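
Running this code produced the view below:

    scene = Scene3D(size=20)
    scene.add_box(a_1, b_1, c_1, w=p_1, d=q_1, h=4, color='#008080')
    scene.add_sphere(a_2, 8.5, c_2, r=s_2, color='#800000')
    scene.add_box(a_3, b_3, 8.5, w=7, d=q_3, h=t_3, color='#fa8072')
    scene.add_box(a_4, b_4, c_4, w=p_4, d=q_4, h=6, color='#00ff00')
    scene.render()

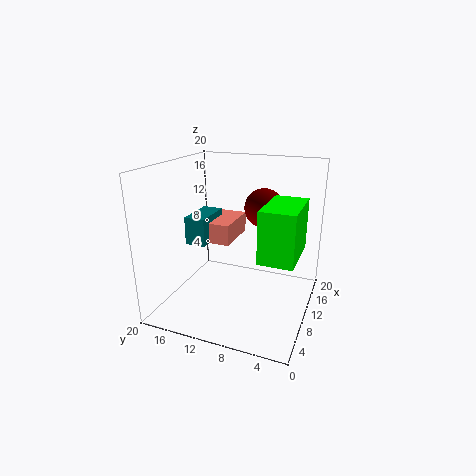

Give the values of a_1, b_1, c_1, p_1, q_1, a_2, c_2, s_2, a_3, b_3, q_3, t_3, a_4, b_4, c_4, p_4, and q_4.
a_1 = 8.5
b_1 = 14.5
c_1 = 8.5
p_1 = 6
q_1 = 3
a_2 = 17
c_2 = 12.5
s_2 = 3
a_3 = 10
b_3 = 11.5
q_3 = 4.5
t_3 = 3
a_4 = 1.5
b_4 = 0.5
c_4 = 11
p_4 = 7
q_4 = 4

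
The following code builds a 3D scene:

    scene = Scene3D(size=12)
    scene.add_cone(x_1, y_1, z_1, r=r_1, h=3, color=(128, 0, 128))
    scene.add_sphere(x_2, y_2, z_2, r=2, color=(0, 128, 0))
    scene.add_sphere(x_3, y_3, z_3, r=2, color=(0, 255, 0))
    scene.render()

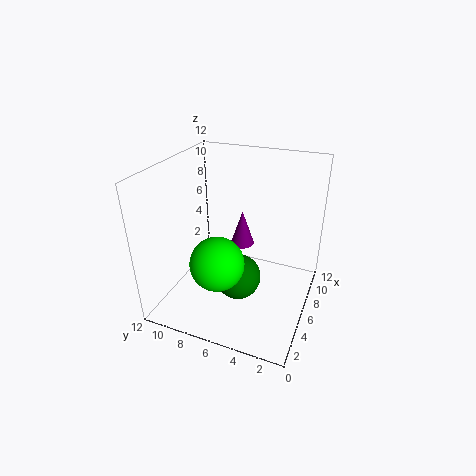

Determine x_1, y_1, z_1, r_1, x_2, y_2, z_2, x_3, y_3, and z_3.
x_1 = 7
y_1 = 6
z_1 = 5
r_1 = 1
x_2 = 6
y_2 = 6
z_2 = 2
x_3 = 2
y_3 = 6
z_3 = 6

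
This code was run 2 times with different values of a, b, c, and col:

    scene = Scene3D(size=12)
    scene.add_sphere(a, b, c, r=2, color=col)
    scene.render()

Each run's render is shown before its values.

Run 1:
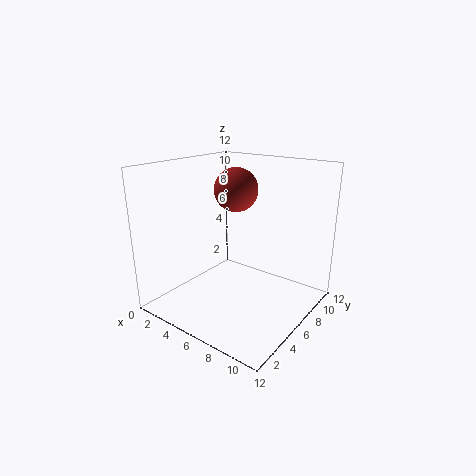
a = 3.75; b = 8.75; c = 9.25; col = 'brown'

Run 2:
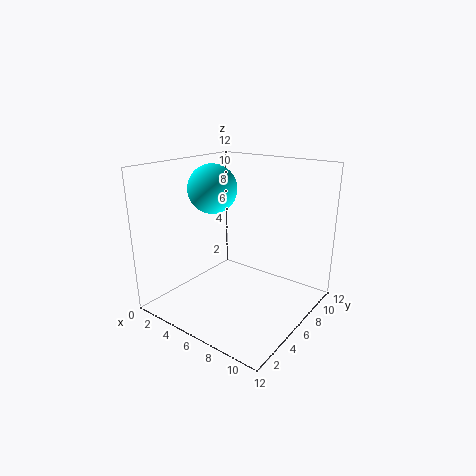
a = 4; b = 5.25; c = 10; col = 'cyan'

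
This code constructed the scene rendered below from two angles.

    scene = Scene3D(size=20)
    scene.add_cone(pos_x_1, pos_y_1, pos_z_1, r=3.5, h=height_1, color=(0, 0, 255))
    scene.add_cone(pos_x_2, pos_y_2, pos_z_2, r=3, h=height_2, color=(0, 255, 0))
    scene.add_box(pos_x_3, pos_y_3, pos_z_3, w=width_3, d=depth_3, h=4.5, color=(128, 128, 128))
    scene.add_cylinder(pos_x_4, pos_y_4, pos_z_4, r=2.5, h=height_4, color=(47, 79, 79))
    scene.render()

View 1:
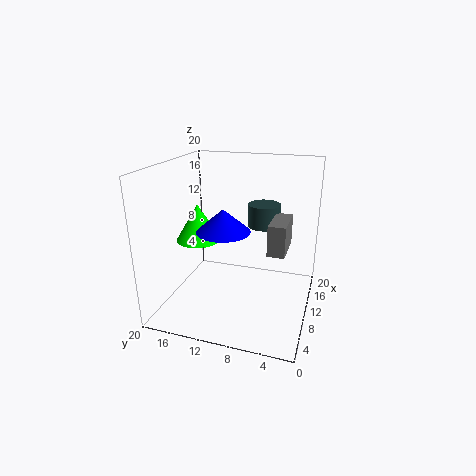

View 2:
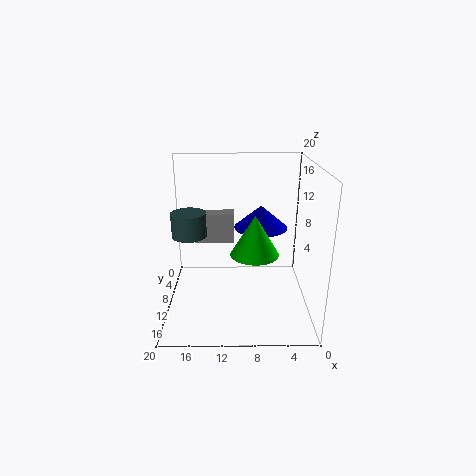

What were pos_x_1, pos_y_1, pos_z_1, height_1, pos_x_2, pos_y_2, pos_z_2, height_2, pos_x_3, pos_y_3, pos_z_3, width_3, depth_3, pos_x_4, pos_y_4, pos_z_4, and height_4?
pos_x_1 = 7
pos_y_1 = 11
pos_z_1 = 12
height_1 = 3
pos_x_2 = 8
pos_y_2 = 15
pos_z_2 = 10
height_2 = 5
pos_x_3 = 10.5
pos_y_3 = 3.5
pos_z_3 = 7.5
width_3 = 6
depth_3 = 2.5
pos_x_4 = 17
pos_y_4 = 8
pos_z_4 = 9.5
height_4 = 3.5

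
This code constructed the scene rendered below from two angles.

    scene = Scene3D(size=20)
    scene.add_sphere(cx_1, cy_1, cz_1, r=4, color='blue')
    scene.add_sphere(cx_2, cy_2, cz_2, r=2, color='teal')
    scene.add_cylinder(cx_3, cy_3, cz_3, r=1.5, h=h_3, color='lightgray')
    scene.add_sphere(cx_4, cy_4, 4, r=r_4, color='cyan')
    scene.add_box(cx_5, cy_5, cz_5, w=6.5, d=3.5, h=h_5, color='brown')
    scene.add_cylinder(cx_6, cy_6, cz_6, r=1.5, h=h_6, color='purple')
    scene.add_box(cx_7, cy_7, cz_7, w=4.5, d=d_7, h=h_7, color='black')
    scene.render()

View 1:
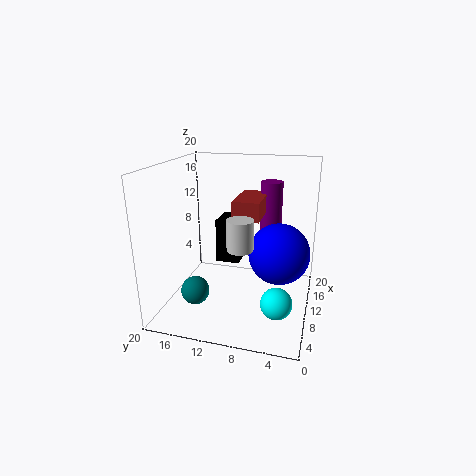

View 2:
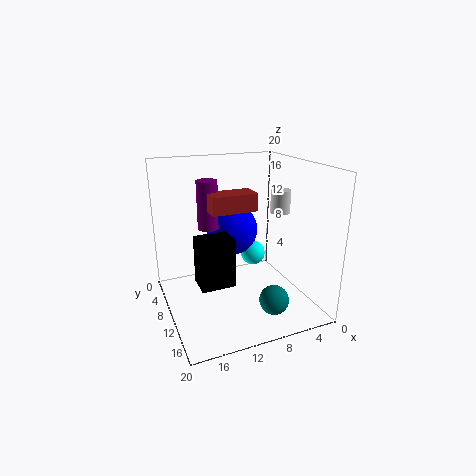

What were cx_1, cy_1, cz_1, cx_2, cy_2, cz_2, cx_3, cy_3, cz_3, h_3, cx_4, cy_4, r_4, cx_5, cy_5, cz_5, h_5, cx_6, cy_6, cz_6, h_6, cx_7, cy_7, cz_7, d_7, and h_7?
cx_1 = 8.5
cy_1 = 4
cz_1 = 9
cx_2 = 7
cy_2 = 15.5
cz_2 = 2.5
cx_3 = 2
cy_3 = 7.5
cz_3 = 12
h_3 = 3.5
cx_4 = 4.5
cy_4 = 3.5
r_4 = 2
cx_5 = 7
cy_5 = 6.5
cz_5 = 13.5
h_5 = 2.5
cx_6 = 13
cy_6 = 6
cz_6 = 10.5
h_6 = 7
cx_7 = 12
cy_7 = 10.5
cz_7 = 5
d_7 = 3.5
h_7 = 6.5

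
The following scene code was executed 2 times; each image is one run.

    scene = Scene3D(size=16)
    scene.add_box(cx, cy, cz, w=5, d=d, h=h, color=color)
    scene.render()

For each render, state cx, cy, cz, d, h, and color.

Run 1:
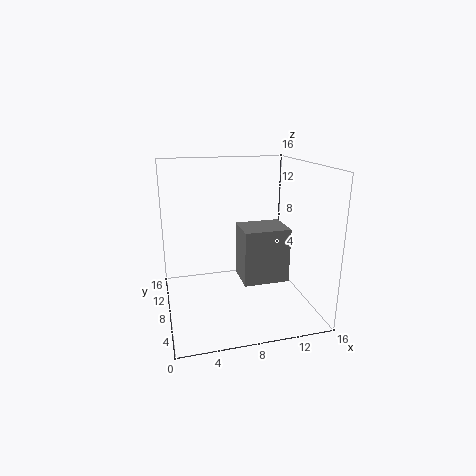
cx = 8; cy = 5; cz = 3.5; d = 4; h = 6; color = 'gray'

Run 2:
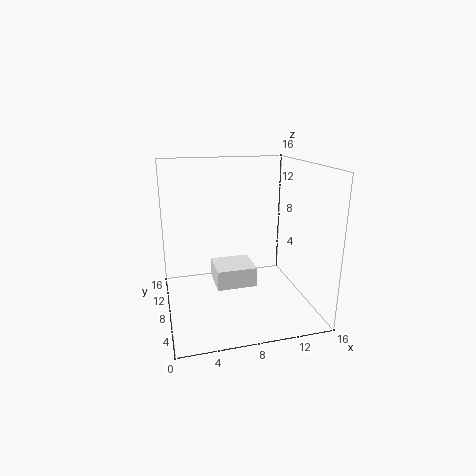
cx = 6; cy = 10; cz = 0.5; d = 4.5; h = 2.5; color = 'white'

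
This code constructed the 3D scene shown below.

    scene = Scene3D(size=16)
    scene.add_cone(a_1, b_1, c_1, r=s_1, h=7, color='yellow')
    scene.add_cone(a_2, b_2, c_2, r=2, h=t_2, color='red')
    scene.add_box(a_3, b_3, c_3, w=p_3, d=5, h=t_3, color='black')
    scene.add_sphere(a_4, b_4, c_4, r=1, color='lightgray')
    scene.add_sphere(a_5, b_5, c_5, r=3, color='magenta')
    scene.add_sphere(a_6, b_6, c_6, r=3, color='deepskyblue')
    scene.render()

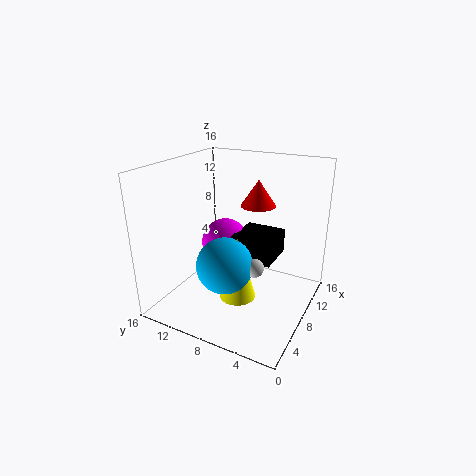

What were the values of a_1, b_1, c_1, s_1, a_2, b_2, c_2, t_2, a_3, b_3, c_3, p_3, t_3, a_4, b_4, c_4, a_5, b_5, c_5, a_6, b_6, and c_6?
a_1 = 6
b_1 = 7
c_1 = 2
s_1 = 2
a_2 = 11
b_2 = 7
c_2 = 11
t_2 = 3
a_3 = 10
b_3 = 5
c_3 = 4
p_3 = 5
t_3 = 3
a_4 = 6
b_4 = 5
c_4 = 6
a_5 = 12
b_5 = 12
c_5 = 5
a_6 = 5
b_6 = 8
c_6 = 6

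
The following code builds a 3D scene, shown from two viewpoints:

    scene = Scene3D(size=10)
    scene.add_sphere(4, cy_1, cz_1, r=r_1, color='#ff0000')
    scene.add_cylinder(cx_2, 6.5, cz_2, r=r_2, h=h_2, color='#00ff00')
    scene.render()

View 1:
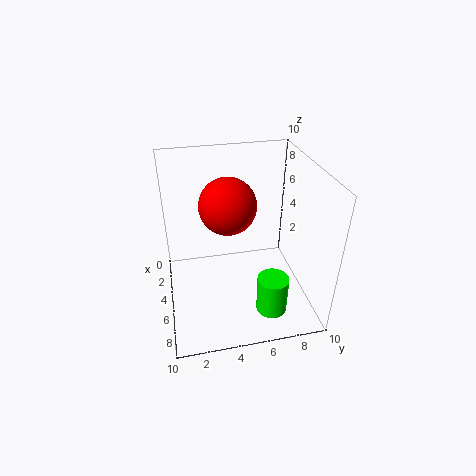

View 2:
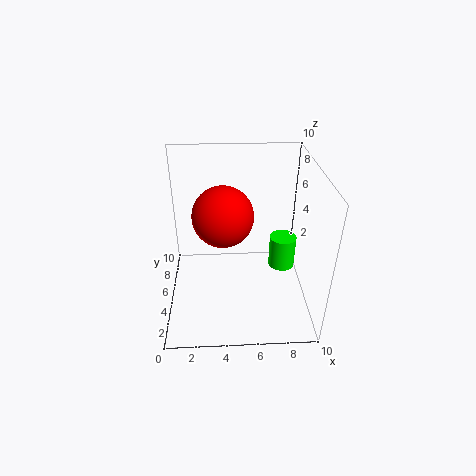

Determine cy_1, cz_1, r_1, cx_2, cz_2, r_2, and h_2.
cy_1 = 4.5; cz_1 = 7; r_1 = 2; cx_2 = 8.5; cz_2 = 1.5; r_2 = 1; h_2 = 2.5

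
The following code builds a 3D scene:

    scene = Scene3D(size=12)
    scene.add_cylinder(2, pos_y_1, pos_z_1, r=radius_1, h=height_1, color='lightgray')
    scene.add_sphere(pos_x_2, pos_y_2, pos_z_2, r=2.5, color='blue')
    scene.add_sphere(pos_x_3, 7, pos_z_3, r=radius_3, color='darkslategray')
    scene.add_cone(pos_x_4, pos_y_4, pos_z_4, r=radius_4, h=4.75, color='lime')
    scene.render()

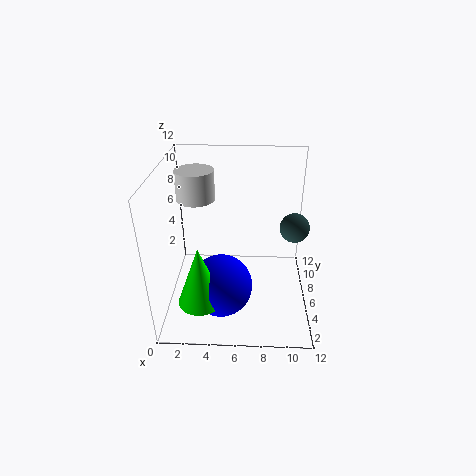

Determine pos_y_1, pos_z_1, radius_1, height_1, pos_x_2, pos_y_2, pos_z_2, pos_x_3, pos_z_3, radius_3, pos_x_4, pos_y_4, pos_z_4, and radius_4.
pos_y_1 = 9.75, pos_z_1 = 7.75, radius_1 = 1.75, height_1 = 2.75, pos_x_2 = 4.75, pos_y_2 = 3.5, pos_z_2 = 3, pos_x_3 = 10.75, pos_z_3 = 6.5, radius_3 = 1.25, pos_x_4 = 3.25, pos_y_4 = 2.25, pos_z_4 = 2.5, radius_4 = 1.75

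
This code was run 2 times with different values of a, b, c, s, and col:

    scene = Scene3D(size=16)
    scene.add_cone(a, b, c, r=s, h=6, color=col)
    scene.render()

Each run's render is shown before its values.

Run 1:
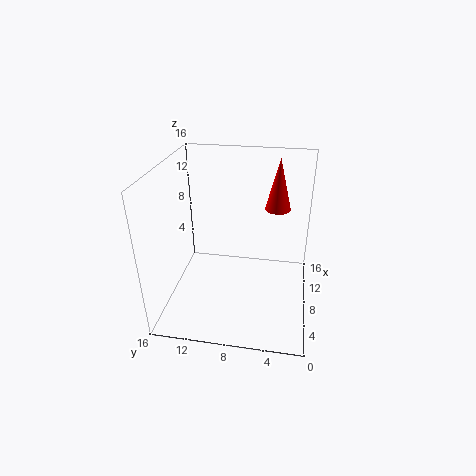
a = 12, b = 4, c = 10, s = 1.5, col = 'red'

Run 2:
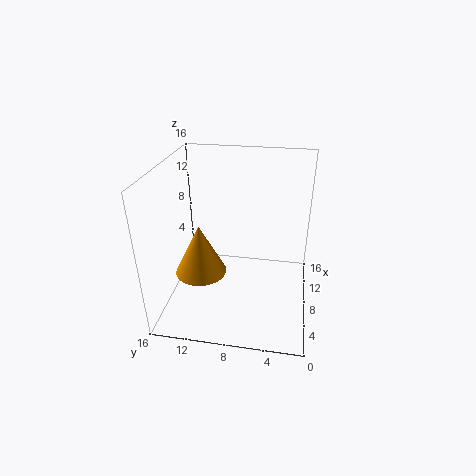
a = 8, b = 12.5, c = 3, s = 3, col = 'orange'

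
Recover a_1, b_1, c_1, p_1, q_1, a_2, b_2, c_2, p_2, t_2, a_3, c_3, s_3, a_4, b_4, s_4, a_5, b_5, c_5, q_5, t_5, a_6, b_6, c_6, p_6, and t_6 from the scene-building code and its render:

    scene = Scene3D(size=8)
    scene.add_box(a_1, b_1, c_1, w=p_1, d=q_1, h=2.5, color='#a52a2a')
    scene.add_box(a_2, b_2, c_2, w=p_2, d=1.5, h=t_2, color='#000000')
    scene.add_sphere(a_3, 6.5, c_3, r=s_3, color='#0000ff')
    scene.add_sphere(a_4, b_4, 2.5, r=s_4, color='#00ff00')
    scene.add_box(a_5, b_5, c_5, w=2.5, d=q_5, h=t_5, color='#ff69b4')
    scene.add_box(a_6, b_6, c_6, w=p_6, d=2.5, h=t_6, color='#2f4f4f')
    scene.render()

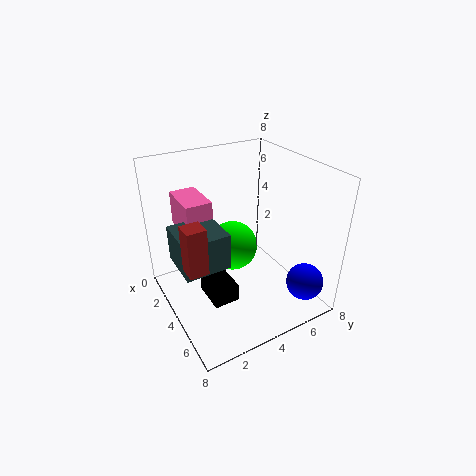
a_1 = 4.5, b_1 = 0.5, c_1 = 3.5, p_1 = 1, q_1 = 1, a_2 = 3, b_2 = 2, c_2 = 0.5, p_2 = 2, t_2 = 1, a_3 = 7, c_3 = 2, s_3 = 1, a_4 = 2.5, b_4 = 4.5, s_4 = 1.5, a_5 = 0.5, b_5 = 1.5, c_5 = 4, q_5 = 1.5, t_5 = 2, a_6 = 2.5, b_6 = 0.5, c_6 = 3, p_6 = 2.5, t_6 = 2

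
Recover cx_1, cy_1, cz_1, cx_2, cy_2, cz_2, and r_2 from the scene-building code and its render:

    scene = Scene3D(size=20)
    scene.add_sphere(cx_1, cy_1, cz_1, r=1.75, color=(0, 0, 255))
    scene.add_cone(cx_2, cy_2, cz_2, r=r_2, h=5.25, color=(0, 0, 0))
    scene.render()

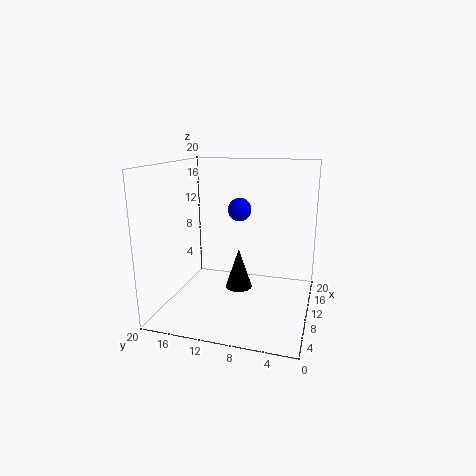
cx_1 = 14.25; cy_1 = 11; cz_1 = 13; cx_2 = 7; cy_2 = 9; cz_2 = 4.25; r_2 = 1.75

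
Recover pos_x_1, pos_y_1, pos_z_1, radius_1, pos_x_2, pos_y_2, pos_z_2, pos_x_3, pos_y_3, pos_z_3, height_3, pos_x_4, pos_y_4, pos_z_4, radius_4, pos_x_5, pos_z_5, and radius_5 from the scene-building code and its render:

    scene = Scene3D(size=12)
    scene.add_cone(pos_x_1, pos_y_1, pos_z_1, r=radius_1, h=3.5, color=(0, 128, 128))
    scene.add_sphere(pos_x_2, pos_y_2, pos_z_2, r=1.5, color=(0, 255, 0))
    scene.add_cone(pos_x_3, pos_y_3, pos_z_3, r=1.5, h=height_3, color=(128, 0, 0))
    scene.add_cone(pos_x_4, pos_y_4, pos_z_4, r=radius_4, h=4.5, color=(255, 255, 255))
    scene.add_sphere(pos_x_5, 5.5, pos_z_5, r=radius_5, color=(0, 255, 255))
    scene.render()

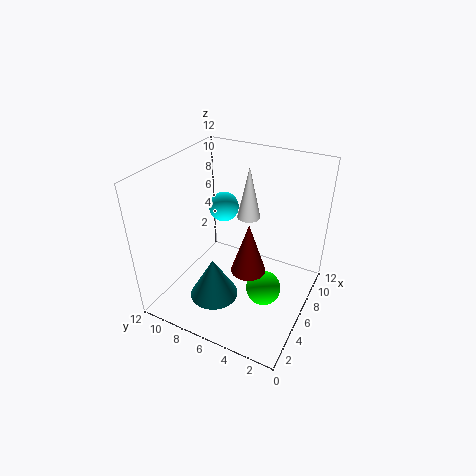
pos_x_1 = 3.5, pos_y_1 = 7, pos_z_1 = 1.5, radius_1 = 2, pos_x_2 = 6, pos_y_2 = 3.5, pos_z_2 = 1.5, pos_x_3 = 6, pos_y_3 = 5, pos_z_3 = 3, height_3 = 4.5, pos_x_4 = 8, pos_y_4 = 6, pos_z_4 = 7, radius_4 = 1, pos_x_5 = 3, pos_z_5 = 10.5, radius_5 = 1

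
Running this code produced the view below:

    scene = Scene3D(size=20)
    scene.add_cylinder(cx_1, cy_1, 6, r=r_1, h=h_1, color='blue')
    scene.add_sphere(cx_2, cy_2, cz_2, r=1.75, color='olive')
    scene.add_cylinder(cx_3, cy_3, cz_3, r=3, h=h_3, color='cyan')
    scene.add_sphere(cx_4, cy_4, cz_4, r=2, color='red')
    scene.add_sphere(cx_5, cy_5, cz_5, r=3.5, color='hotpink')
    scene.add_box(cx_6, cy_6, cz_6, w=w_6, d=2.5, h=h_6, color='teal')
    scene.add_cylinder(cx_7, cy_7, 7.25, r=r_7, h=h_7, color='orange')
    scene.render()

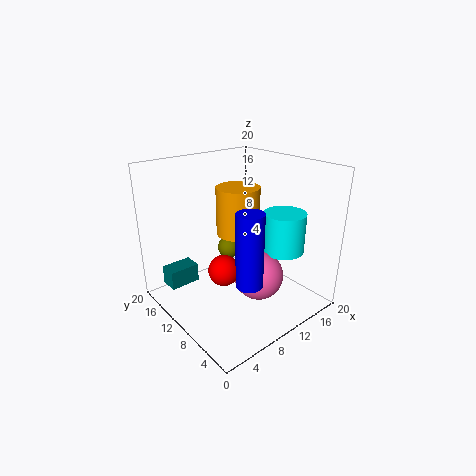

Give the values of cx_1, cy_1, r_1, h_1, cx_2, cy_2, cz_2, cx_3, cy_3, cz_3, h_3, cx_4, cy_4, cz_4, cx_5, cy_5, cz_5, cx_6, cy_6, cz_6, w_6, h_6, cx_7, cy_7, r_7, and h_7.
cx_1 = 7.5; cy_1 = 4.75; r_1 = 1.75; h_1 = 9.75; cx_2 = 12.5; cy_2 = 15.25; cz_2 = 5.75; cx_3 = 15.75; cy_3 = 6.75; cz_3 = 7.5; h_3 = 5.75; cx_4 = 5.75; cy_4 = 7.75; cz_4 = 7.5; cx_5 = 11.75; cy_5 = 7.5; cz_5 = 4.5; cx_6 = 0.5; cy_6 = 12; cz_6 = 4.5; w_6 = 4; h_6 = 2.5; cx_7 = 15; cy_7 = 16; r_7 = 3.5; h_7 = 7.75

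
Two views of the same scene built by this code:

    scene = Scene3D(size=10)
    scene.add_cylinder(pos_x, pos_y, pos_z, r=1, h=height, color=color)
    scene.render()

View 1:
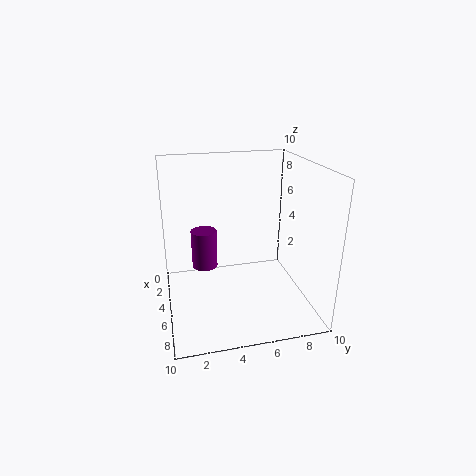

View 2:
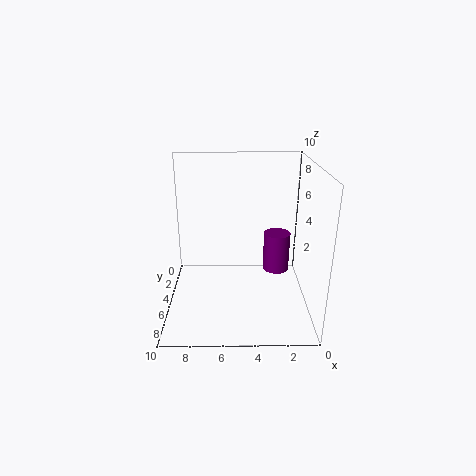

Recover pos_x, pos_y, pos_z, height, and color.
pos_x = 2
pos_y = 3
pos_z = 1.5
height = 3
color = 'purple'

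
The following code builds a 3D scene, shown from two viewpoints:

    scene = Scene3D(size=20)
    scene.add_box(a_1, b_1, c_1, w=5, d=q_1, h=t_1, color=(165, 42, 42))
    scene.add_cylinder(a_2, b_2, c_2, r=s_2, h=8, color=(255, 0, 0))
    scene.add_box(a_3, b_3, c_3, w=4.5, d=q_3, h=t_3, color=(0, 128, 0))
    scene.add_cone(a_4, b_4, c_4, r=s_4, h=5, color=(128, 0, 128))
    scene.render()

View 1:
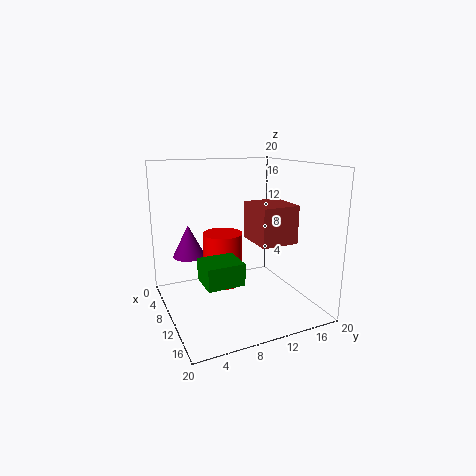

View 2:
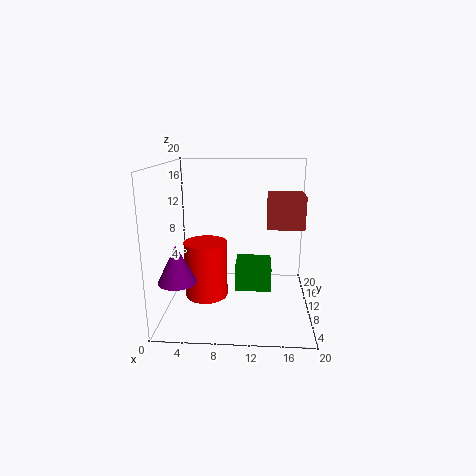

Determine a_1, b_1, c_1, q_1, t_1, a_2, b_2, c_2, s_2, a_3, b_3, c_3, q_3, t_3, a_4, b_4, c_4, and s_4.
a_1 = 14, b_1 = 9, c_1 = 11.5, q_1 = 4.5, t_1 = 4.5, a_2 = 5.5, b_2 = 9.5, c_2 = 1.5, s_2 = 3, a_3 = 10, b_3 = 4, c_3 = 5, q_3 = 5, t_3 = 3, a_4 = 2.5, b_4 = 5, c_4 = 5.5, s_4 = 2.5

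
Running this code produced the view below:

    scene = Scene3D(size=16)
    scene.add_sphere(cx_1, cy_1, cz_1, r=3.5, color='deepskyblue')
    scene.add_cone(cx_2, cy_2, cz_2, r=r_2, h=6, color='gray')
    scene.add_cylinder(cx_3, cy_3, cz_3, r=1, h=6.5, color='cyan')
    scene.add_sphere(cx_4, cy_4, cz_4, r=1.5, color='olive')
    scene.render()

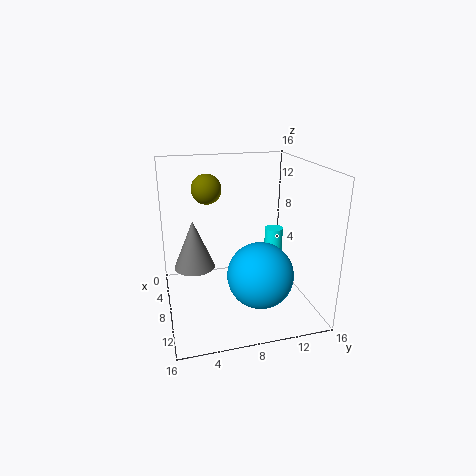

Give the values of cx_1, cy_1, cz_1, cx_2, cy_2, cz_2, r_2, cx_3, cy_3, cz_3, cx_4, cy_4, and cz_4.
cx_1 = 11.5; cy_1 = 9.5; cz_1 = 5; cx_2 = 4; cy_2 = 3.5; cz_2 = 3; r_2 = 2.5; cx_3 = 8.5; cy_3 = 12; cz_3 = 2.5; cx_4 = 9; cy_4 = 4.5; cz_4 = 14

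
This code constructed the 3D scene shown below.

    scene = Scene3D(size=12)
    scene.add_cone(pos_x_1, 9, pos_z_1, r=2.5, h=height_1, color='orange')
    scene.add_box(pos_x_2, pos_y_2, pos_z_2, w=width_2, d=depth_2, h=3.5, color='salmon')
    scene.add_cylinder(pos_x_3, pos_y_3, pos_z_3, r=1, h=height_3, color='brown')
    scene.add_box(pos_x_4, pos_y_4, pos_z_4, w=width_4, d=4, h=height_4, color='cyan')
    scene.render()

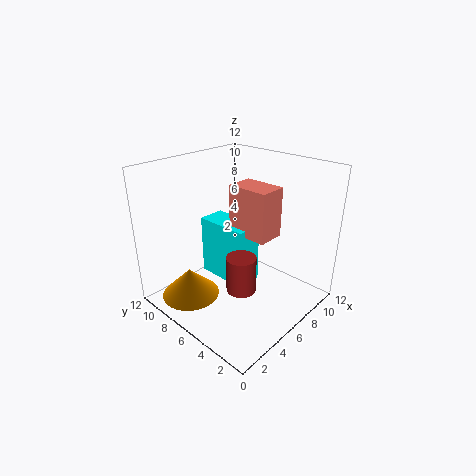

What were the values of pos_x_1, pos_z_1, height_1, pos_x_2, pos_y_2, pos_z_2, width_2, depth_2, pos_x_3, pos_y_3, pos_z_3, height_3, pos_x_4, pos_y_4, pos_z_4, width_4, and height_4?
pos_x_1 = 3; pos_z_1 = 0.5; height_1 = 2.5; pos_x_2 = 3.5; pos_y_2 = 1.5; pos_z_2 = 8; width_2 = 2; depth_2 = 3; pos_x_3 = 2; pos_y_3 = 2; pos_z_3 = 5; height_3 = 2.5; pos_x_4 = 3; pos_y_4 = 3; pos_z_4 = 4; width_4 = 2; height_4 = 4.5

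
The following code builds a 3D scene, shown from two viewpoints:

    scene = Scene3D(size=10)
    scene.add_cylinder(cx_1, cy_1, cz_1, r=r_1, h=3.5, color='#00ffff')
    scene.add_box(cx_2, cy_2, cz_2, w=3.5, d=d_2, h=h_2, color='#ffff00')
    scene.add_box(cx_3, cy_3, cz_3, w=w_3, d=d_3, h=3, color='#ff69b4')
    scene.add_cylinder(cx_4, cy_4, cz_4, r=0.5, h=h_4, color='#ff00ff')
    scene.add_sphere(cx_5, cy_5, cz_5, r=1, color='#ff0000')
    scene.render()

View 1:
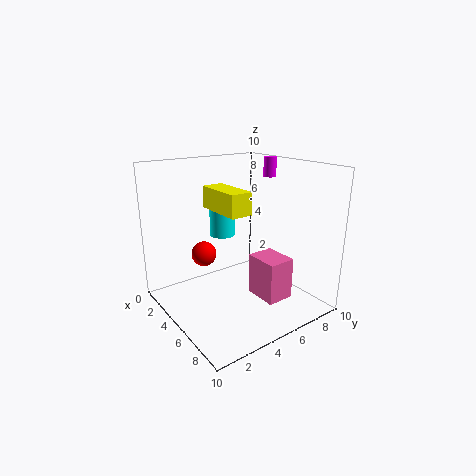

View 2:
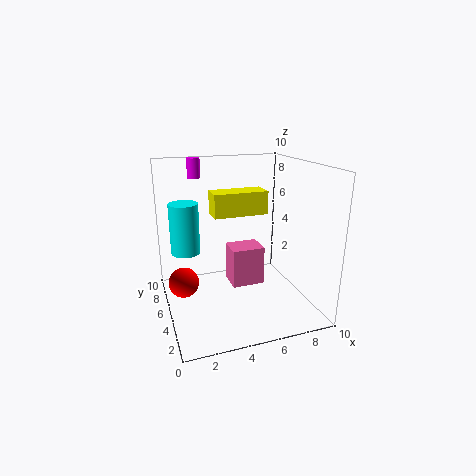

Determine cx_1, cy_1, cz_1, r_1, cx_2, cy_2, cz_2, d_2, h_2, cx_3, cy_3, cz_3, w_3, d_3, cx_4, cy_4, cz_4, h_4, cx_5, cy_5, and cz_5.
cx_1 = 1.5; cy_1 = 6; cz_1 = 4; r_1 = 1; cx_2 = 3; cy_2 = 3.5; cz_2 = 7; d_2 = 1.5; h_2 = 1.5; cx_3 = 5; cy_3 = 6; cz_3 = 0.5; w_3 = 2.5; d_3 = 2; cx_4 = 3; cy_4 = 9.5; cz_4 = 8.5; h_4 = 1.5; cx_5 = 1; cy_5 = 4.5; cz_5 = 2.5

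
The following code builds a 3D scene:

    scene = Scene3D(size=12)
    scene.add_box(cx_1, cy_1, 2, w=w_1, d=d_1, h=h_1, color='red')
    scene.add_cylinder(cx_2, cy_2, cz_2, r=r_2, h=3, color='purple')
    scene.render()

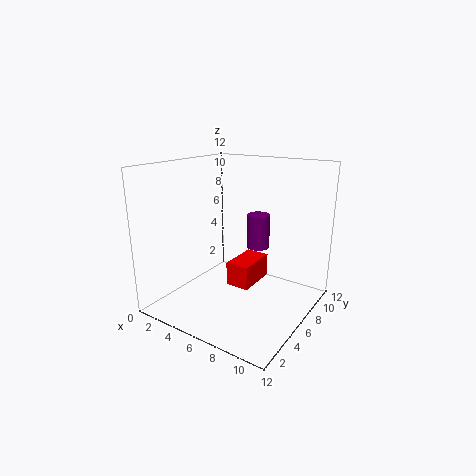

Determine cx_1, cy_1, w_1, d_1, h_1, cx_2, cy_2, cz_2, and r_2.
cx_1 = 5.5; cy_1 = 5; w_1 = 2; d_1 = 3.5; h_1 = 2; cx_2 = 6.5; cy_2 = 8.5; cz_2 = 4.5; r_2 = 1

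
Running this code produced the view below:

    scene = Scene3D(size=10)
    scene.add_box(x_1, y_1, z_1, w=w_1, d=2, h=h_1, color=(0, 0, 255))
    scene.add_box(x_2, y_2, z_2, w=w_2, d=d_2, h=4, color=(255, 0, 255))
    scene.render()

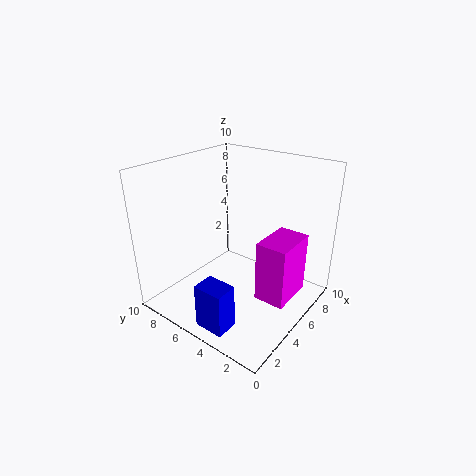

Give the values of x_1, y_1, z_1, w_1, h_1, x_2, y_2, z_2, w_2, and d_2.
x_1 = 0.5, y_1 = 3, z_1 = 0.5, w_1 = 1.5, h_1 = 3, x_2 = 3.5, y_2 = 0.5, z_2 = 2, w_2 = 3, d_2 = 2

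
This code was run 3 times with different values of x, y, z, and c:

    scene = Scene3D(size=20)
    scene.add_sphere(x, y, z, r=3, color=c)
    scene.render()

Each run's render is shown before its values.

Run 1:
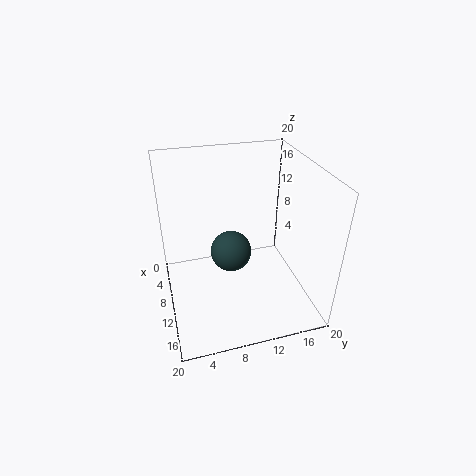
x = 8, y = 9.5, z = 6.5, c = 'darkslategray'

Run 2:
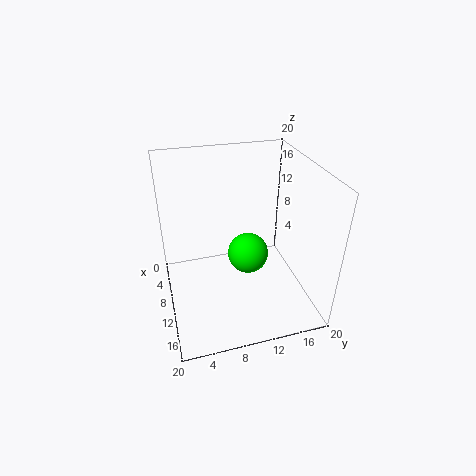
x = 8.5, y = 12, z = 6, c = 'lime'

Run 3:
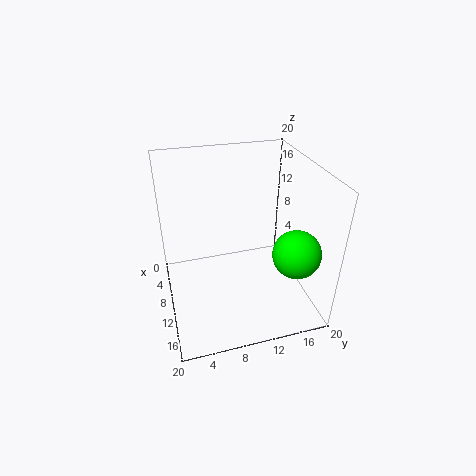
x = 17, y = 15.5, z = 11, c = 'lime'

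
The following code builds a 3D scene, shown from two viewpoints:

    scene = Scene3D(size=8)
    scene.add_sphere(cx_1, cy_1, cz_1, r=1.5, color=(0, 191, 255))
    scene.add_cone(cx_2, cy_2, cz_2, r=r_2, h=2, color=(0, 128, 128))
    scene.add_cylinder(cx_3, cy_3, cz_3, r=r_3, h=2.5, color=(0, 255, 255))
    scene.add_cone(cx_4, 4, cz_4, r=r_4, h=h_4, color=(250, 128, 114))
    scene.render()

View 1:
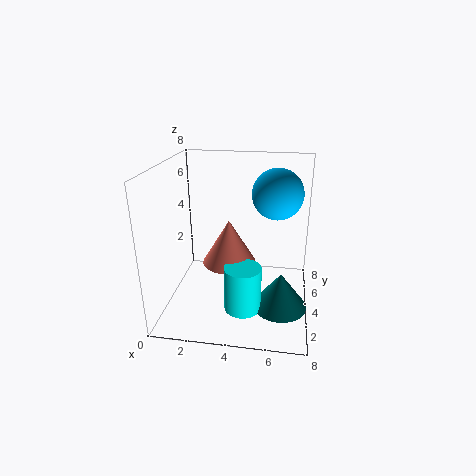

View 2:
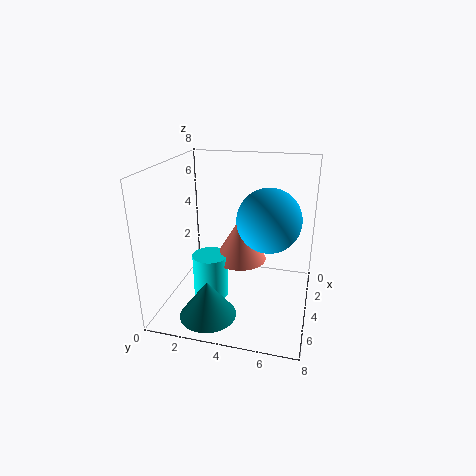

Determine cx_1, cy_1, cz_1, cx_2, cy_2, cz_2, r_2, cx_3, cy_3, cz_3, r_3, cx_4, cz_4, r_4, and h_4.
cx_1 = 6; cy_1 = 6; cz_1 = 6; cx_2 = 6.5; cy_2 = 3; cz_2 = 0.5; r_2 = 1.5; cx_3 = 4.5; cy_3 = 2.5; cz_3 = 0.5; r_3 = 1; cx_4 = 3.5; cz_4 = 2.5; r_4 = 1.5; h_4 = 2.5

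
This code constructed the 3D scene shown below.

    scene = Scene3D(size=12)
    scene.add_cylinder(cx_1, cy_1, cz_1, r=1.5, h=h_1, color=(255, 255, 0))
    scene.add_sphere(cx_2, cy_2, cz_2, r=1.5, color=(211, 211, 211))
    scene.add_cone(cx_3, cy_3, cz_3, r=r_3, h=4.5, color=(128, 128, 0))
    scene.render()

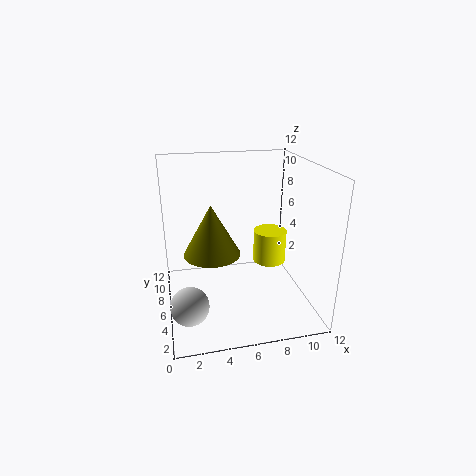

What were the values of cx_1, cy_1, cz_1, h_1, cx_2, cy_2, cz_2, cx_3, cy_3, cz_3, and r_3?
cx_1 = 9.5; cy_1 = 8; cz_1 = 2.5; h_1 = 3; cx_2 = 1.5; cy_2 = 3; cz_2 = 2; cx_3 = 4; cy_3 = 7.5; cz_3 = 4; r_3 = 2.5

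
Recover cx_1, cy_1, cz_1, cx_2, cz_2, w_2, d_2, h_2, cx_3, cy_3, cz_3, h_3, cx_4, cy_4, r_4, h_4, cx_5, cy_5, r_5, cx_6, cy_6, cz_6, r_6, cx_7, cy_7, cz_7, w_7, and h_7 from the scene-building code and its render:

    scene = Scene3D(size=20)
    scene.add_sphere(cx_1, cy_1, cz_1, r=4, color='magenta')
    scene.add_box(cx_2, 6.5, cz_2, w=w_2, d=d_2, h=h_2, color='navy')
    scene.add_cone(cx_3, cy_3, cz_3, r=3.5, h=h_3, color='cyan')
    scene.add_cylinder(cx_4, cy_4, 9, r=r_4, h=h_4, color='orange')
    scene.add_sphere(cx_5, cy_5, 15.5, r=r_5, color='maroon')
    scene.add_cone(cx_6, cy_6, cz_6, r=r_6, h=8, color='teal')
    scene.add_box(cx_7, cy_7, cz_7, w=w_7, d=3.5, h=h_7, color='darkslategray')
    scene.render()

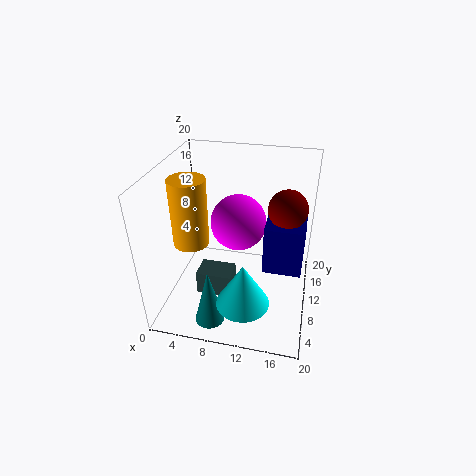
cx_1 = 9.5; cy_1 = 12.5; cz_1 = 11; cx_2 = 14; cz_2 = 7.5; w_2 = 5; d_2 = 5.5; h_2 = 6.5; cx_3 = 12; cy_3 = 4; cz_3 = 4; h_3 = 6; cx_4 = 3.5; cy_4 = 9; r_4 = 2.5; h_4 = 9.5; cx_5 = 16.5; cy_5 = 9.5; r_5 = 2.5; cx_6 = 7.5; cy_6 = 3.5; cz_6 = 0.5; r_6 = 2; cx_7 = 4.5; cy_7 = 7; cz_7 = 1.5; w_7 = 5; h_7 = 3.5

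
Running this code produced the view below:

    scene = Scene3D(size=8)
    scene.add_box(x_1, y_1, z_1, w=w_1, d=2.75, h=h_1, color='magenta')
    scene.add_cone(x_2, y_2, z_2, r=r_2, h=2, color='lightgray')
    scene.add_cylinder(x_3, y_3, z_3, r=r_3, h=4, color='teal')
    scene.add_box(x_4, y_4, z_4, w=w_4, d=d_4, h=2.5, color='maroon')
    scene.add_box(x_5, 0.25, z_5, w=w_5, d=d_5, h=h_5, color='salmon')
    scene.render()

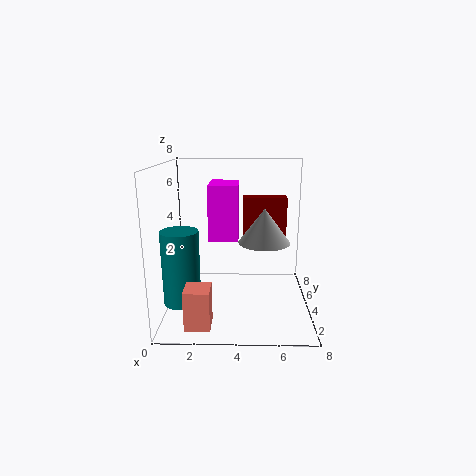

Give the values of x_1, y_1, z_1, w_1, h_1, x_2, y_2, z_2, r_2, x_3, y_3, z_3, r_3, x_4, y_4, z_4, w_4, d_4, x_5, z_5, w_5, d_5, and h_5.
x_1 = 2.25, y_1 = 4.75, z_1 = 3.5, w_1 = 1.75, h_1 = 3.25, x_2 = 5.5, y_2 = 4.75, z_2 = 3.5, r_2 = 1.5, x_3 = 1, y_3 = 2.75, z_3 = 0.75, r_3 = 1, x_4 = 4.25, y_4 = 6.5, z_4 = 3.25, w_4 = 2.75, d_4 = 1, x_5 = 1.5, z_5 = 0.5, w_5 = 1.25, d_5 = 1.25, h_5 = 2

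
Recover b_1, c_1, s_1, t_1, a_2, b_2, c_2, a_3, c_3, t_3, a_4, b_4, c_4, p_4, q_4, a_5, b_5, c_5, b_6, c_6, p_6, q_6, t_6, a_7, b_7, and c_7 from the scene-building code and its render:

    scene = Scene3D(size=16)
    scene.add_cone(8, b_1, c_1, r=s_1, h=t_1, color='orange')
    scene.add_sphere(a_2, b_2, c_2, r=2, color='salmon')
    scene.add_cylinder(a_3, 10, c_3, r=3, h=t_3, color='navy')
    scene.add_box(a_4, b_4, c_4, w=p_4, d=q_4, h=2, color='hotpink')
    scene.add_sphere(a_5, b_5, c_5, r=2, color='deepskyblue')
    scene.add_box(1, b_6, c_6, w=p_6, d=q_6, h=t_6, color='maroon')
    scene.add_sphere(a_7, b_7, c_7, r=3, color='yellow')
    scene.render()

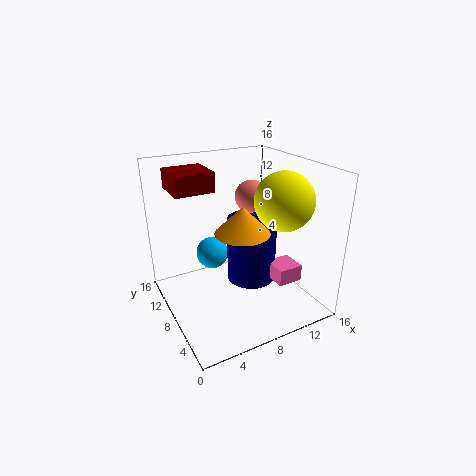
b_1 = 7, c_1 = 9, s_1 = 3, t_1 = 3, a_2 = 12, b_2 = 12, c_2 = 11, a_3 = 11, c_3 = 1, t_3 = 8, a_4 = 12, b_4 = 5, c_4 = 2, p_4 = 3, q_4 = 3, a_5 = 7, b_5 = 13, c_5 = 4, b_6 = 7, c_6 = 14, p_6 = 4, q_6 = 4, t_6 = 2, a_7 = 11, b_7 = 4, c_7 = 13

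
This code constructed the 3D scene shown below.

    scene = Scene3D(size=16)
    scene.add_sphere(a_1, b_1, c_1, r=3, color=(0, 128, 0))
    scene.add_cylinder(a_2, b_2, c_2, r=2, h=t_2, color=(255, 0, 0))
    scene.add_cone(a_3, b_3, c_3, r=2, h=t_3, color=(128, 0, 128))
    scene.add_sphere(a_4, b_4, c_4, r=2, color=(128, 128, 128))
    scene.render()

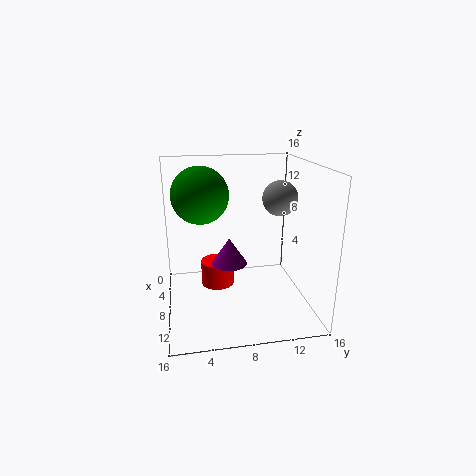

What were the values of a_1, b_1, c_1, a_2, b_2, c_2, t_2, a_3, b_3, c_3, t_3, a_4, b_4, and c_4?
a_1 = 8, b_1 = 4, c_1 = 13, a_2 = 5, b_2 = 6, c_2 = 1, t_2 = 3, a_3 = 8, b_3 = 7, c_3 = 5, t_3 = 3, a_4 = 7, b_4 = 13, c_4 = 12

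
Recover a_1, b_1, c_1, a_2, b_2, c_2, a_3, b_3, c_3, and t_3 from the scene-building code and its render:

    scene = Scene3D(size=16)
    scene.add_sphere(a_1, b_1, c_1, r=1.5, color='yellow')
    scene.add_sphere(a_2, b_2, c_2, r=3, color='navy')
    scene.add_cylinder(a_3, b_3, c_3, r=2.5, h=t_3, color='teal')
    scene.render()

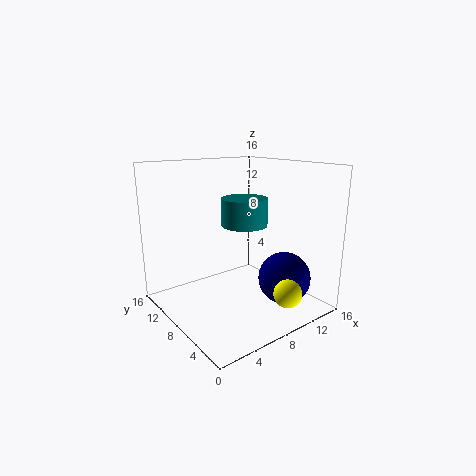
a_1 = 10
b_1 = 2
c_1 = 3
a_2 = 12.5
b_2 = 5
c_2 = 3
a_3 = 8.5
b_3 = 7.5
c_3 = 9.5
t_3 = 3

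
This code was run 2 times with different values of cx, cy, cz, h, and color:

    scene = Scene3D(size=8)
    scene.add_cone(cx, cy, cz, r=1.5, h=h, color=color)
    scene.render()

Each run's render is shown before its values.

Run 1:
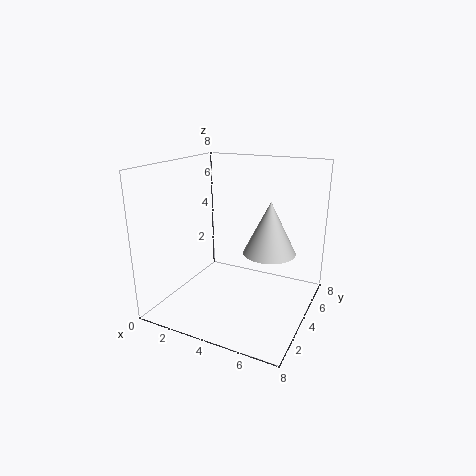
cx = 5.5
cy = 5
cz = 3
h = 3
color = 'lightgray'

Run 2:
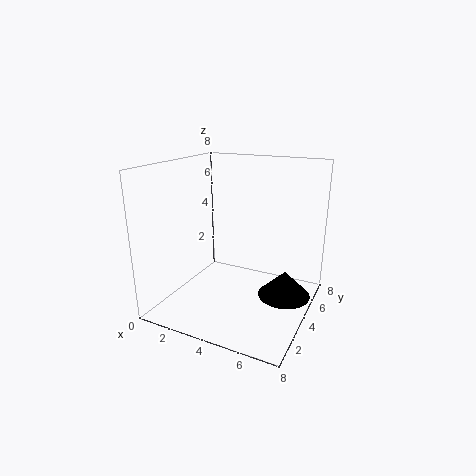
cx = 6.5
cy = 5
cz = 0.5
h = 1.5
color = 'black'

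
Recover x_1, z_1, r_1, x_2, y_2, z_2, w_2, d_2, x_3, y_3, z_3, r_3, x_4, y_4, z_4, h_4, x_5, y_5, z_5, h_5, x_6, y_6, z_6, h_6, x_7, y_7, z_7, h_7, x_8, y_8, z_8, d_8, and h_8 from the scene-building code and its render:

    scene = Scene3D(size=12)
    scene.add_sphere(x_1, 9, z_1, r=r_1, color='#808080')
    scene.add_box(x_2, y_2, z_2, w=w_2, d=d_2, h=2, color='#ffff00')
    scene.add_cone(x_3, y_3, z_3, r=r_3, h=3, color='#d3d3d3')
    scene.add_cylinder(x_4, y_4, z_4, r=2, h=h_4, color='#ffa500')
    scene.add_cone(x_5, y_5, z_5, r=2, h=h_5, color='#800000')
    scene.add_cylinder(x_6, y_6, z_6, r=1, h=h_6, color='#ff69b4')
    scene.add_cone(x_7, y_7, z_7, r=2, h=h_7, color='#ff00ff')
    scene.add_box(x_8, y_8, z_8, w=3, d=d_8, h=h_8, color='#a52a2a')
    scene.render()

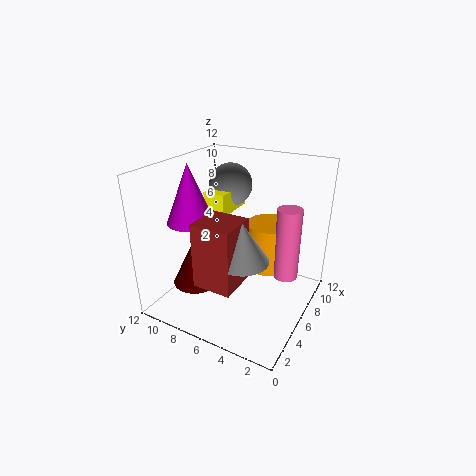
x_1 = 10, z_1 = 9, r_1 = 2, x_2 = 7, y_2 = 8, z_2 = 7, w_2 = 4, d_2 = 2, x_3 = 3, y_3 = 4, z_3 = 6, r_3 = 2, x_4 = 8, y_4 = 4, z_4 = 3, h_4 = 4, x_5 = 4, y_5 = 9, z_5 = 2, h_5 = 4, x_6 = 7, y_6 = 2, z_6 = 3, h_6 = 6, x_7 = 5, y_7 = 10, z_7 = 7, h_7 = 5, x_8 = 1, y_8 = 4, z_8 = 4, d_8 = 3, h_8 = 5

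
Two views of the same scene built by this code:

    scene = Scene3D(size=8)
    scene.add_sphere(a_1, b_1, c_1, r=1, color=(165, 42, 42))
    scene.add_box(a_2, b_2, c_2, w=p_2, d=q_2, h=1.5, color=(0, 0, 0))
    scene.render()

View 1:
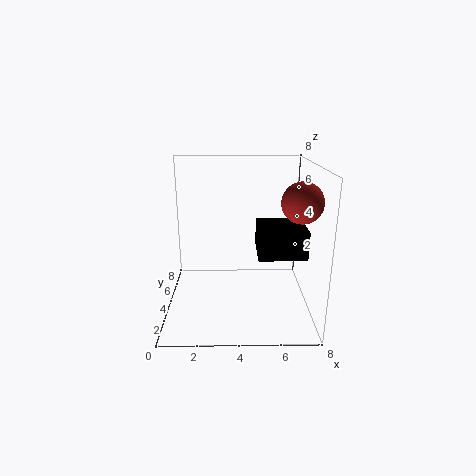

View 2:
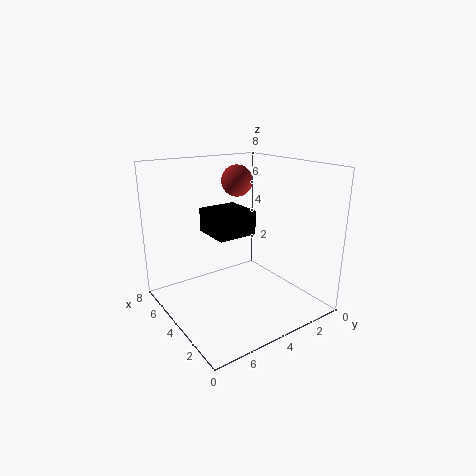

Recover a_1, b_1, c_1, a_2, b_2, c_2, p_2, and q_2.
a_1 = 7, b_1 = 2, c_1 = 6.5, a_2 = 5, b_2 = 2, c_2 = 3.5, p_2 = 2.5, q_2 = 2.5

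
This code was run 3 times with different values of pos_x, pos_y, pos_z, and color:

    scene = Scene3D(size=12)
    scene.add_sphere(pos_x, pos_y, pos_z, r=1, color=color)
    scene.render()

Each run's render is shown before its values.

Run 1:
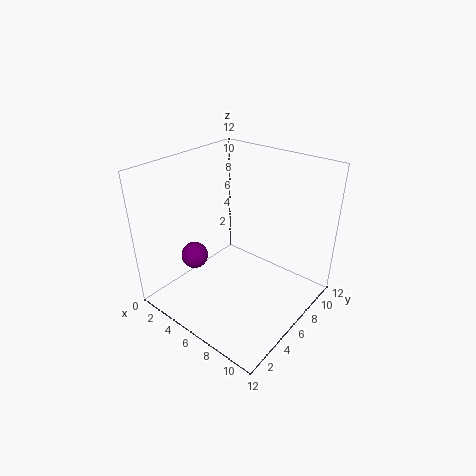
pos_x = 5; pos_y = 2; pos_z = 6; color = 'purple'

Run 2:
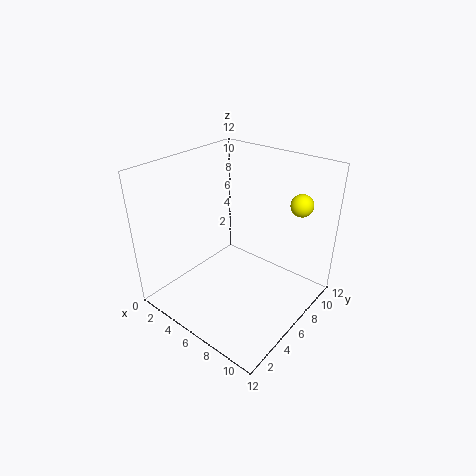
pos_x = 9; pos_y = 11; pos_z = 8; color = 'yellow'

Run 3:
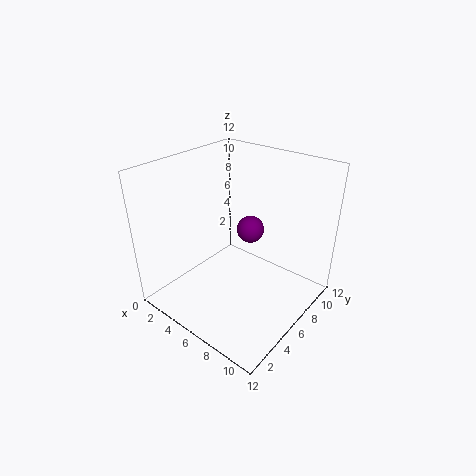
pos_x = 8; pos_y = 5; pos_z = 8; color = 'purple'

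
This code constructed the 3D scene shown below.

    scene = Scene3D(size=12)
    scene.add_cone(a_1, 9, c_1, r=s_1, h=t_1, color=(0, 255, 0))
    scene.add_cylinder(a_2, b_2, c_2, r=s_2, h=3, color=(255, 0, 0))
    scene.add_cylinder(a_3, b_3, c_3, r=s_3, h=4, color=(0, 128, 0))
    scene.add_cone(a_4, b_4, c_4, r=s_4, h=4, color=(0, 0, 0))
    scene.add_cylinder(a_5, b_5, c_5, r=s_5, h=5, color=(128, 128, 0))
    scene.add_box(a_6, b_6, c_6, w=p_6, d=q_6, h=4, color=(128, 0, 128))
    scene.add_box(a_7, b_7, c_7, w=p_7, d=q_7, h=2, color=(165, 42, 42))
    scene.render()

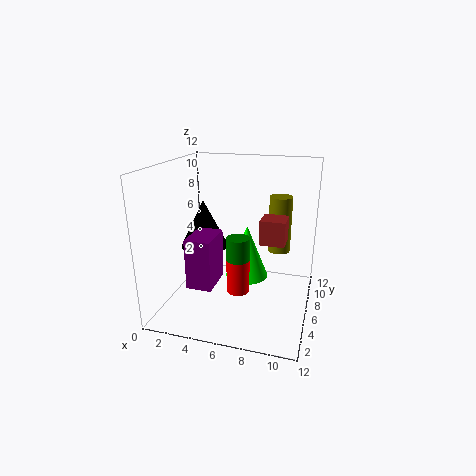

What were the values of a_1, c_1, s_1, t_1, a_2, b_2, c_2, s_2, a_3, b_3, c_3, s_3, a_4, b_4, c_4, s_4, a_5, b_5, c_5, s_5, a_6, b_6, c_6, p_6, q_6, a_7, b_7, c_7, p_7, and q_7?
a_1 = 6, c_1 = 1, s_1 = 2, t_1 = 5, a_2 = 6, b_2 = 6, c_2 = 1, s_2 = 1, a_3 = 6, b_3 = 6, c_3 = 2, s_3 = 1, a_4 = 3, b_4 = 6, c_4 = 5, s_4 = 2, a_5 = 9, b_5 = 9, c_5 = 4, s_5 = 1, a_6 = 3, b_6 = 2, c_6 = 3, p_6 = 2, q_6 = 3, a_7 = 8, b_7 = 5, c_7 = 6, p_7 = 2, q_7 = 2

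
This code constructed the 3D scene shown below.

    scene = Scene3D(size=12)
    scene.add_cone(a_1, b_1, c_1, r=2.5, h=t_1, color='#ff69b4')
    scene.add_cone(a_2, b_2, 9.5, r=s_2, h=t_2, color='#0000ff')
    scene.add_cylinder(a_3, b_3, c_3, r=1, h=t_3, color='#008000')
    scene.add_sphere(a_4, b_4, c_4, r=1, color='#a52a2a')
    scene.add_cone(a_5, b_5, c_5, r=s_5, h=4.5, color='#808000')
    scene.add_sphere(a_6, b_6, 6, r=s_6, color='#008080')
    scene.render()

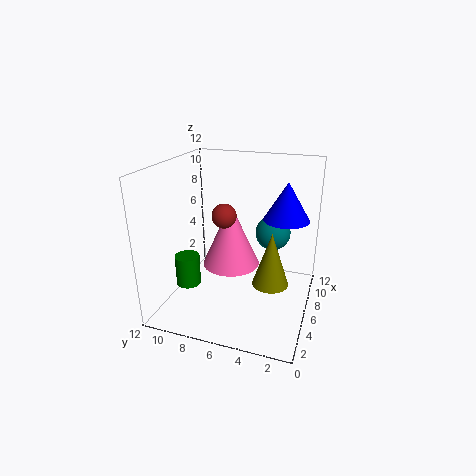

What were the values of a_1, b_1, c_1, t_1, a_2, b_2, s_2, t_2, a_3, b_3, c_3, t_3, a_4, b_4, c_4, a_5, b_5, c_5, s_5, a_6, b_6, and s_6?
a_1 = 7, b_1 = 7, c_1 = 3, t_1 = 5.5, a_2 = 2.5, b_2 = 1.5, s_2 = 1.5, t_2 = 2.5, a_3 = 3.5, b_3 = 9.5, c_3 = 2.5, t_3 = 2.5, a_4 = 5.5, b_4 = 7, c_4 = 8, a_5 = 5.5, b_5 = 3, c_5 = 2.5, s_5 = 1.5, a_6 = 8, b_6 = 3.5, s_6 = 1.5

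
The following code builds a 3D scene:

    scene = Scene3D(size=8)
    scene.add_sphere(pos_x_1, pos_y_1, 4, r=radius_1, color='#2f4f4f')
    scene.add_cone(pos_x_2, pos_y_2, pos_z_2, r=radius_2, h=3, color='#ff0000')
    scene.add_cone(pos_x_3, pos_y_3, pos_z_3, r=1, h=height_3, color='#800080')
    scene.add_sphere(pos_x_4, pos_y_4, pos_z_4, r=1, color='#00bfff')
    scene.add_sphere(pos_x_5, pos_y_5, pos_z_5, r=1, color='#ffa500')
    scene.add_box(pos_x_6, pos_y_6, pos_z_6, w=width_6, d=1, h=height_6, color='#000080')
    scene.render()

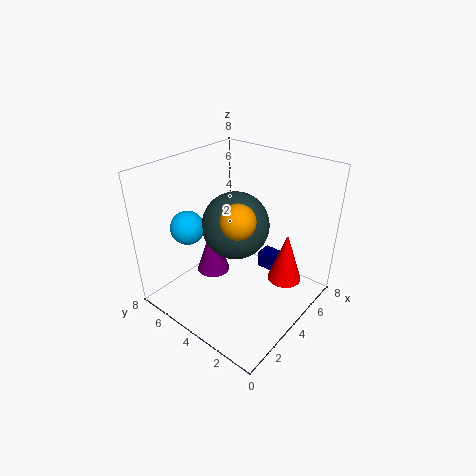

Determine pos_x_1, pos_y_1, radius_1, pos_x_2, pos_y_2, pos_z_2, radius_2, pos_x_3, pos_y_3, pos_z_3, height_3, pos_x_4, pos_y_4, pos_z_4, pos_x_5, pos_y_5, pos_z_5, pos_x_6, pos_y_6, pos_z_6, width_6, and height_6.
pos_x_1 = 5, pos_y_1 = 5, radius_1 = 2, pos_x_2 = 6, pos_y_2 = 2, pos_z_2 = 1, radius_2 = 1, pos_x_3 = 4, pos_y_3 = 6, pos_z_3 = 1, height_3 = 3, pos_x_4 = 3, pos_y_4 = 7, pos_z_4 = 4, pos_x_5 = 4, pos_y_5 = 4, pos_z_5 = 5, pos_x_6 = 6, pos_y_6 = 3, pos_z_6 = 1, width_6 = 1, height_6 = 1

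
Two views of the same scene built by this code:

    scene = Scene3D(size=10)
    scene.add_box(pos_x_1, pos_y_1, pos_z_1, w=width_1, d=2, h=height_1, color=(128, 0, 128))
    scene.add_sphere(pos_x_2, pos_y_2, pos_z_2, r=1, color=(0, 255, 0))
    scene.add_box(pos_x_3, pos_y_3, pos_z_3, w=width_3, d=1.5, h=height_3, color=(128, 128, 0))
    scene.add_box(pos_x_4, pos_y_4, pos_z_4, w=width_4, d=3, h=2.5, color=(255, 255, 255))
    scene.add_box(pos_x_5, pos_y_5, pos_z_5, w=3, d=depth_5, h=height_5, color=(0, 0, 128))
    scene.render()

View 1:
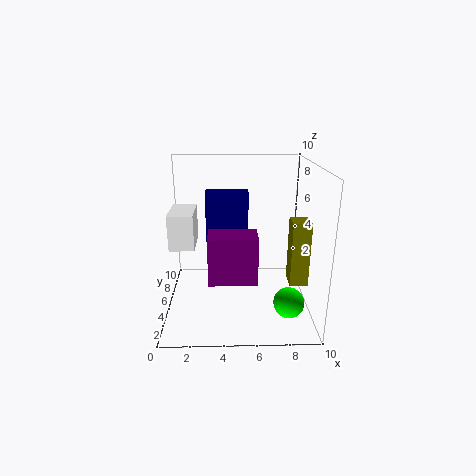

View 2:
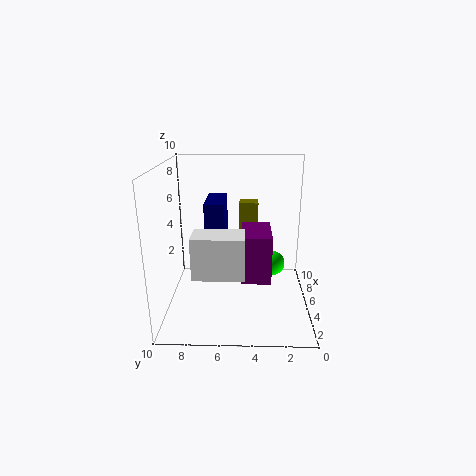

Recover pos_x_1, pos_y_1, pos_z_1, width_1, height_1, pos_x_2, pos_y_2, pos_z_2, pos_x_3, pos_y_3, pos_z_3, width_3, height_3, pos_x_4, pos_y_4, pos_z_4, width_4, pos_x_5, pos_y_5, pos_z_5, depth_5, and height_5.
pos_x_1 = 3, pos_y_1 = 2.75, pos_z_1 = 2.5, width_1 = 3.25, height_1 = 3.25, pos_x_2 = 8.25, pos_y_2 = 2.25, pos_z_2 = 1.5, pos_x_3 = 8.5, pos_y_3 = 3.5, pos_z_3 = 2, width_3 = 1.25, height_3 = 4.5, pos_x_4 = 0.25, pos_y_4 = 4.5, pos_z_4 = 4.25, width_4 = 1.75, pos_x_5 = 2.75, pos_y_5 = 5.75, pos_z_5 = 3.75, depth_5 = 1.25, height_5 = 4.25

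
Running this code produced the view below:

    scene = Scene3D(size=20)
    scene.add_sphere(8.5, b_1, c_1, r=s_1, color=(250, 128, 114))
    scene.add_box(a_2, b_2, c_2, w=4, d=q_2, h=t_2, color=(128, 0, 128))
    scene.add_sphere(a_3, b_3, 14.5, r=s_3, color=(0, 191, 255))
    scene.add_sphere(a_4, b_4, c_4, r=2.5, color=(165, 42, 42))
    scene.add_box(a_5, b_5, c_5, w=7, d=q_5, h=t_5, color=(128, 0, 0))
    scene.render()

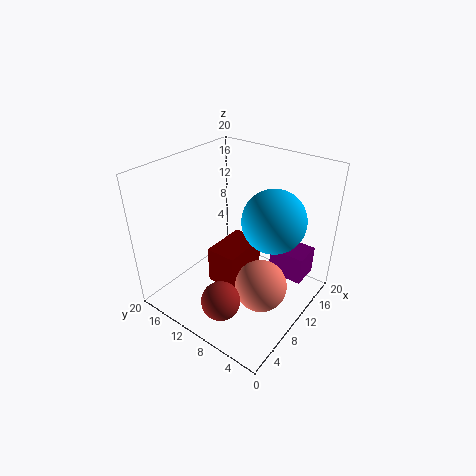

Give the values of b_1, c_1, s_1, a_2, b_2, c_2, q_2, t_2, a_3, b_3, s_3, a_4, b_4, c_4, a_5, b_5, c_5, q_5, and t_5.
b_1 = 5, c_1 = 5, s_1 = 3.5, a_2 = 13, b_2 = 1.5, c_2 = 4, q_2 = 5, t_2 = 4, a_3 = 10, b_3 = 4.5, s_3 = 4, a_4 = 3, b_4 = 7.5, c_4 = 5, a_5 = 8, b_5 = 9.5, c_5 = 2, q_5 = 4.5, t_5 = 5.5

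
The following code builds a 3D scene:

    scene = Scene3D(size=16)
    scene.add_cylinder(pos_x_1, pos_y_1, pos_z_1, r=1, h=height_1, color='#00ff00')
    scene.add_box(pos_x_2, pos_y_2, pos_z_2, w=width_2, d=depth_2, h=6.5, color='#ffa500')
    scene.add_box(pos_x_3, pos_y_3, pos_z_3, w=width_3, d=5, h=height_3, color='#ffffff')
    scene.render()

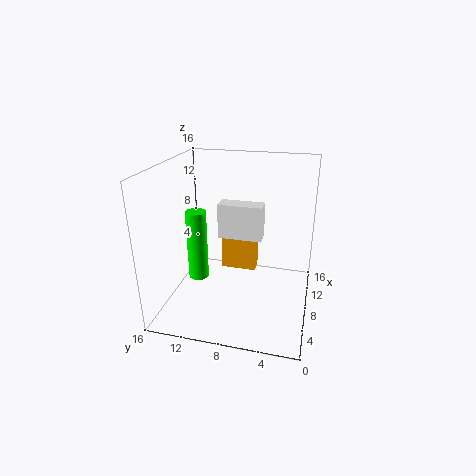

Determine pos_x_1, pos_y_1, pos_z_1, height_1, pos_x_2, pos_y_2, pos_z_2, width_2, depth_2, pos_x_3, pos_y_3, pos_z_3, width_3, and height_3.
pos_x_1 = 3.5
pos_y_1 = 11
pos_z_1 = 5.5
height_1 = 7
pos_x_2 = 13
pos_y_2 = 7
pos_z_2 = 1
width_2 = 2
depth_2 = 4.5
pos_x_3 = 8.5
pos_y_3 = 5.5
pos_z_3 = 7.5
width_3 = 2
height_3 = 4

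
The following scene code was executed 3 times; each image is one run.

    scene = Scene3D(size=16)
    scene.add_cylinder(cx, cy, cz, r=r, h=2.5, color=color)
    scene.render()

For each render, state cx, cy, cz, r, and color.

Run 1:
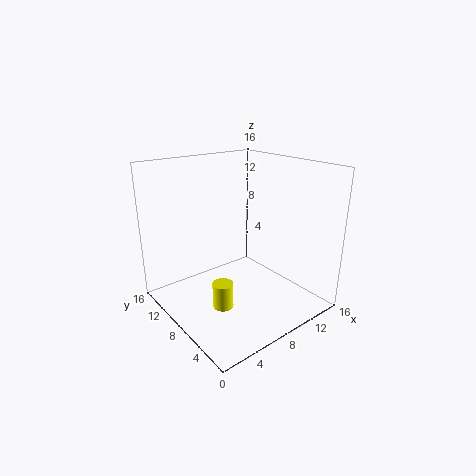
cx = 3; cy = 4; cz = 3.5; r = 1; color = 'yellow'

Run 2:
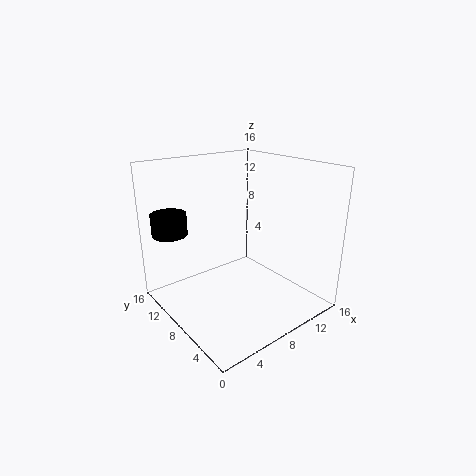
cx = 2.5; cy = 13.5; cz = 8; r = 2; color = 'black'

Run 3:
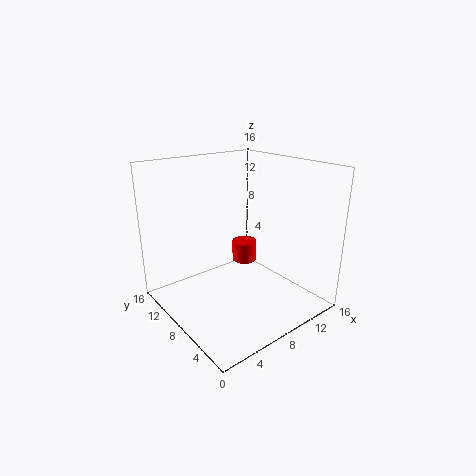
cx = 11; cy = 10.5; cz = 3.5; r = 1.5; color = 'red'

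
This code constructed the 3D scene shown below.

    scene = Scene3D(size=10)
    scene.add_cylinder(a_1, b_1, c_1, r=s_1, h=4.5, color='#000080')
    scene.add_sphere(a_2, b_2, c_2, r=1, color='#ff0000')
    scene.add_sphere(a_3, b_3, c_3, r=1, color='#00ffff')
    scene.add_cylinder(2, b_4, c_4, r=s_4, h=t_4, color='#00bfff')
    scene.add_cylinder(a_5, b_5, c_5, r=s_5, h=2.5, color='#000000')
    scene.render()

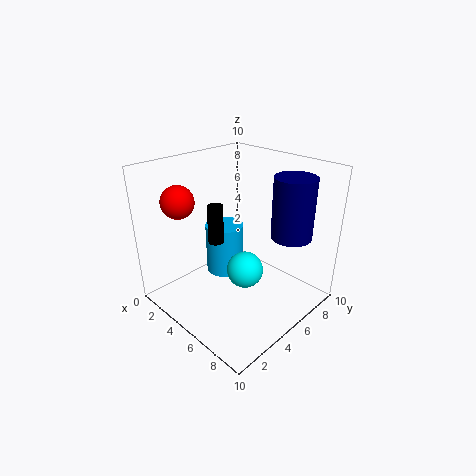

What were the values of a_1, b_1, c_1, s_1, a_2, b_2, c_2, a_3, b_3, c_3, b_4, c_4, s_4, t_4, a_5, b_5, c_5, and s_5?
a_1 = 7; b_1 = 8.5; c_1 = 4.5; s_1 = 1.5; a_2 = 4; b_2 = 1; c_2 = 8.5; a_3 = 8.5; b_3 = 2; c_3 = 5.5; b_4 = 6.5; c_4 = 0.5; s_4 = 1.5; t_4 = 4; a_5 = 5; b_5 = 3; c_5 = 5.5; s_5 = 0.5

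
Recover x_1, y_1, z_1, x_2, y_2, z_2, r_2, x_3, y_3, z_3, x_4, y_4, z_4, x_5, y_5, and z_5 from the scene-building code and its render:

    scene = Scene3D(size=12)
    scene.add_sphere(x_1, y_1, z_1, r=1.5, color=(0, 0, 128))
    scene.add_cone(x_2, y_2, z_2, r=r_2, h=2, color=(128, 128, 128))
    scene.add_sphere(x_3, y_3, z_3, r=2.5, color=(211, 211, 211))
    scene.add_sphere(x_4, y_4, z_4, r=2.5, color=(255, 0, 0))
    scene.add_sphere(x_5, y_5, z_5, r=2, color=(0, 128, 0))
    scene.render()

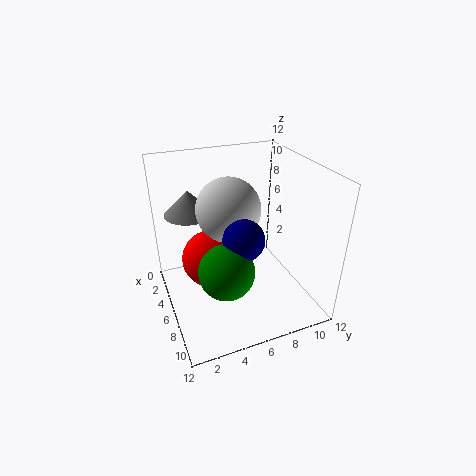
x_1 = 9.5
y_1 = 5
z_1 = 8
x_2 = 4
y_2 = 2.5
z_2 = 8
r_2 = 2
x_3 = 6.5
y_3 = 5
z_3 = 9
x_4 = 4.5
y_4 = 4
z_4 = 3.5
x_5 = 10
y_5 = 3.5
z_5 = 6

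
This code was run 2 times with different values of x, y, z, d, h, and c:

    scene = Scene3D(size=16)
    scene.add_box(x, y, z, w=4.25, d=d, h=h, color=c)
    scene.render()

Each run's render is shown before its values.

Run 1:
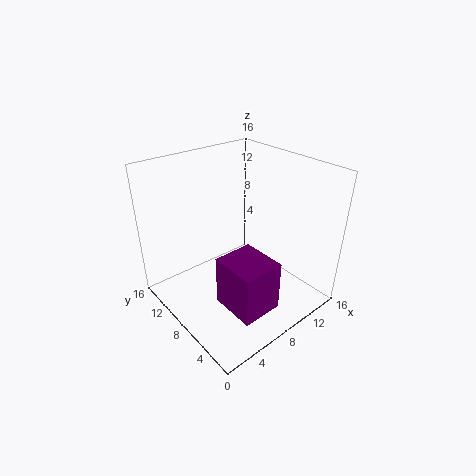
x = 3.25; y = 1; z = 3.25; d = 4.75; h = 5.25; c = 'purple'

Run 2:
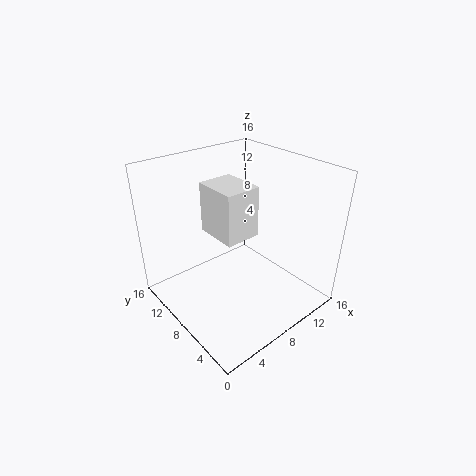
x = 6.75; y = 8; z = 7.25; d = 5.25; h = 6; c = 'white'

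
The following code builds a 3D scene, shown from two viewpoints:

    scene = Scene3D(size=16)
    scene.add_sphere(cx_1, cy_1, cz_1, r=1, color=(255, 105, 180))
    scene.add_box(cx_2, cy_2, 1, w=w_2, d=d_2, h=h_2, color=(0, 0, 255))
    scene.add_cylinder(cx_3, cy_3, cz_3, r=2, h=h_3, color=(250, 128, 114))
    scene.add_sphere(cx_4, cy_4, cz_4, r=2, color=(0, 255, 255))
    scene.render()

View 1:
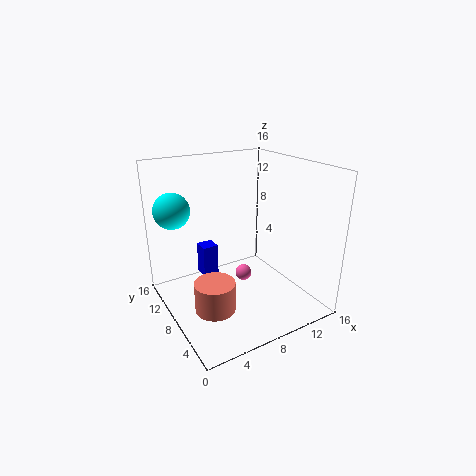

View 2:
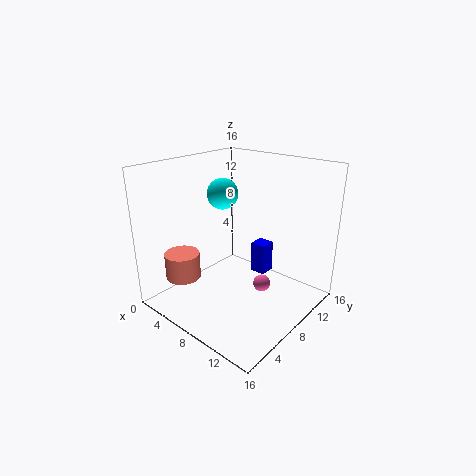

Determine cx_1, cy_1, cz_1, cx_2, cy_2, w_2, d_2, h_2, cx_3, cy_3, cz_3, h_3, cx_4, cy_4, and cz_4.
cx_1 = 10; cy_1 = 10; cz_1 = 2; cx_2 = 6; cy_2 = 13; w_2 = 2; d_2 = 2; h_2 = 4; cx_3 = 3; cy_3 = 4; cz_3 = 3; h_3 = 3; cx_4 = 2; cy_4 = 12; cz_4 = 11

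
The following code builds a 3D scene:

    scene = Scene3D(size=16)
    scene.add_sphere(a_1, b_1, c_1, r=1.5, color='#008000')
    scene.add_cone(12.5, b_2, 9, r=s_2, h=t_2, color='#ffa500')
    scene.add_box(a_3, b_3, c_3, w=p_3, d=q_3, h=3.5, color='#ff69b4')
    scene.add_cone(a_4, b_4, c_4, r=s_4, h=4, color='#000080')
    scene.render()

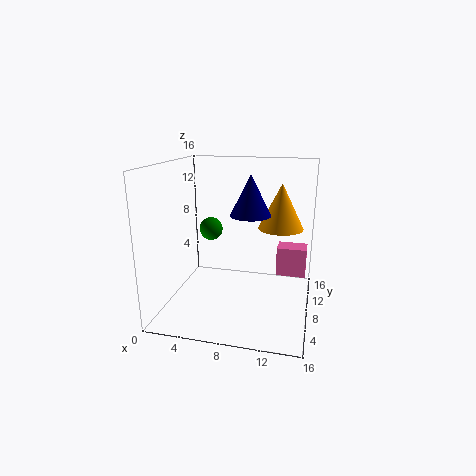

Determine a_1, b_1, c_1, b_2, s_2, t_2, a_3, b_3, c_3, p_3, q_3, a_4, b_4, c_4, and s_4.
a_1 = 3
b_1 = 13.5
c_1 = 7
b_2 = 9.5
s_2 = 2.5
t_2 = 5
a_3 = 12
b_3 = 11
c_3 = 2.5
p_3 = 3.5
q_3 = 2.5
a_4 = 10
b_4 = 5
c_4 = 11.5
s_4 = 2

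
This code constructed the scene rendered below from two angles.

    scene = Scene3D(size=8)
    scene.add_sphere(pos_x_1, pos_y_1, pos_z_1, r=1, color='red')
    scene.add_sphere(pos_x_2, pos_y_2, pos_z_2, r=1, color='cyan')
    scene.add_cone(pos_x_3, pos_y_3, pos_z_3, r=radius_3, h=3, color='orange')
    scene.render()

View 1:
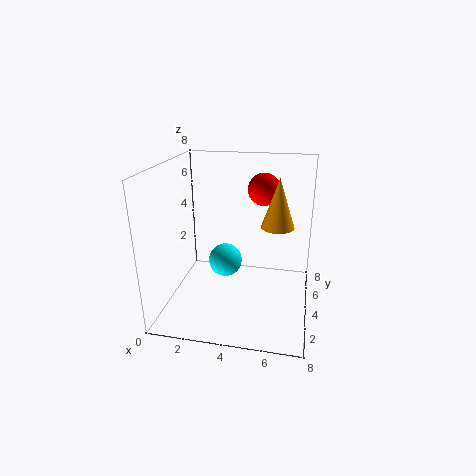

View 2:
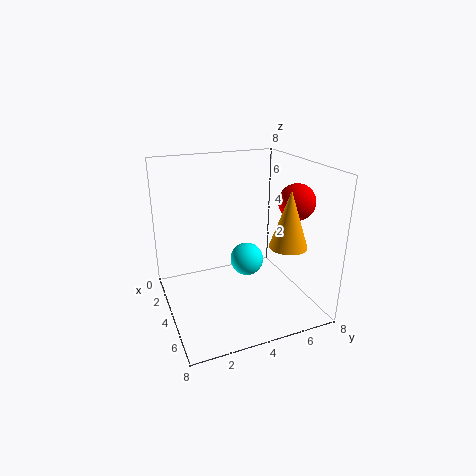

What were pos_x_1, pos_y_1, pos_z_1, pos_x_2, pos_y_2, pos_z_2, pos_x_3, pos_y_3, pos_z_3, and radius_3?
pos_x_1 = 5; pos_y_1 = 7; pos_z_1 = 6; pos_x_2 = 3; pos_y_2 = 5; pos_z_2 = 2; pos_x_3 = 6; pos_y_3 = 6; pos_z_3 = 4; radius_3 = 1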